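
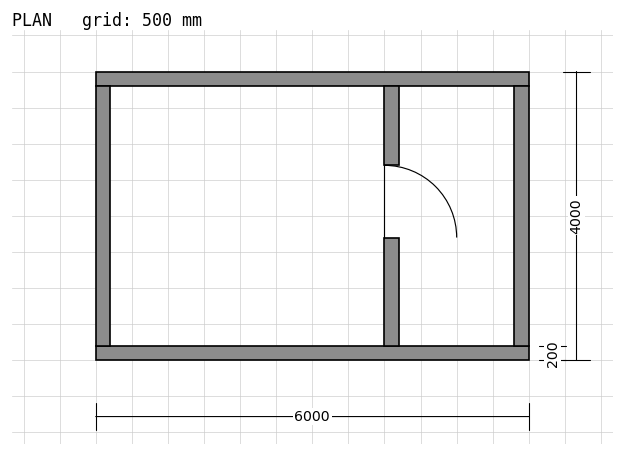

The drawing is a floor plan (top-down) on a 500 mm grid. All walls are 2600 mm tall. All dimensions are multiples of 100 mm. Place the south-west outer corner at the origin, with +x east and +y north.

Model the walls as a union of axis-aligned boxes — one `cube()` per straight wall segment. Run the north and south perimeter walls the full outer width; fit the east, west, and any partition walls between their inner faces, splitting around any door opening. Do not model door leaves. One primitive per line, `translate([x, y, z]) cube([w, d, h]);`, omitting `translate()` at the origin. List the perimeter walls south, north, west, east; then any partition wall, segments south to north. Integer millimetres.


cube([6000, 200, 2600]);
translate([0, 3800, 0]) cube([6000, 200, 2600]);
translate([0, 200, 0]) cube([200, 3600, 2600]);
translate([5800, 200, 0]) cube([200, 3600, 2600]);
translate([4000, 200, 0]) cube([200, 1500, 2600]);
translate([4000, 2700, 0]) cube([200, 1100, 2600]);


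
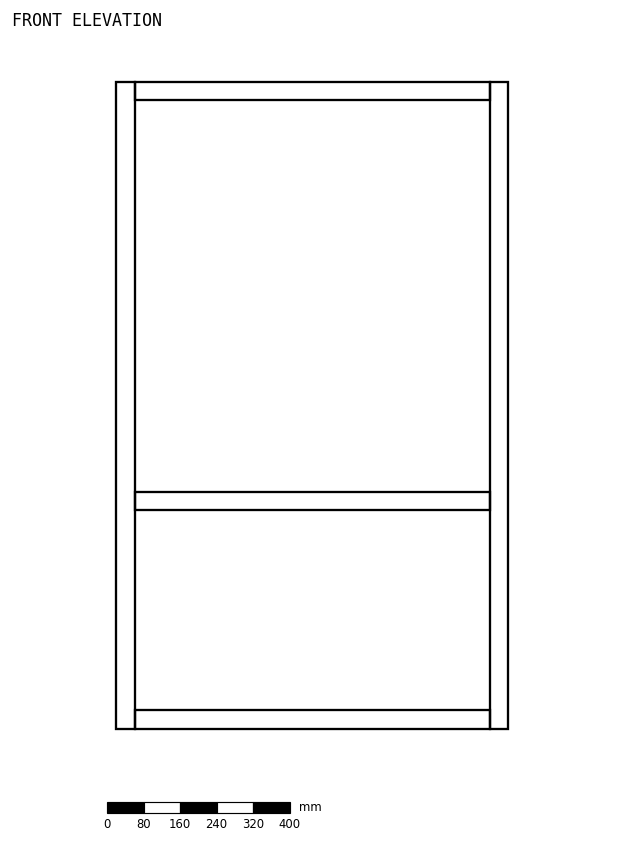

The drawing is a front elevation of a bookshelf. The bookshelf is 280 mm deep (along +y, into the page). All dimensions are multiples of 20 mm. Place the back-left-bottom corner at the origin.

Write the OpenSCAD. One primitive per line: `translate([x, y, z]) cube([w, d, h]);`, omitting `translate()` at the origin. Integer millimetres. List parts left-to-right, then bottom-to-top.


cube([40, 280, 1420]);
translate([40, 0, 0]) cube([780, 280, 40]);
translate([40, 0, 480]) cube([780, 280, 40]);
translate([40, 0, 1380]) cube([780, 280, 40]);
translate([820, 0, 0]) cube([40, 280, 1420]);


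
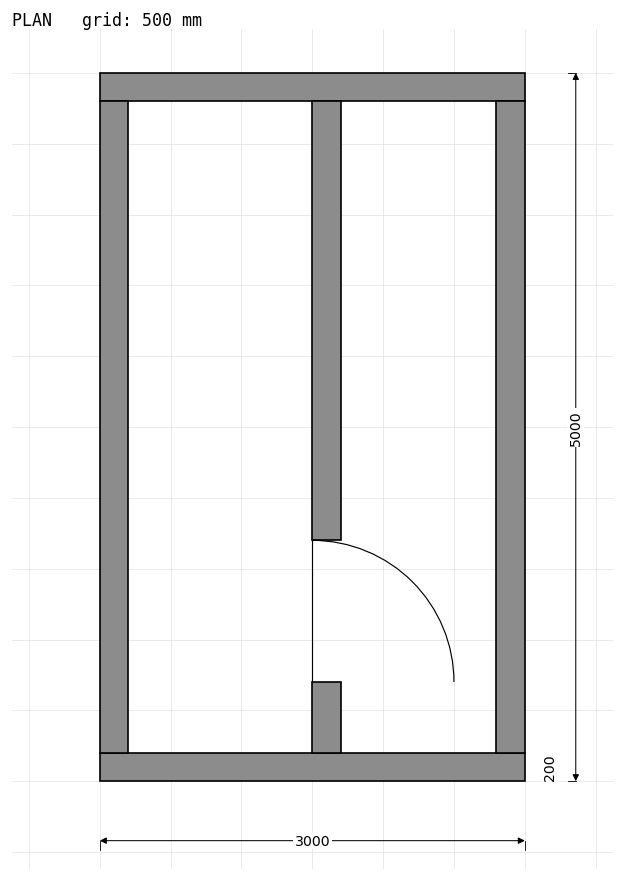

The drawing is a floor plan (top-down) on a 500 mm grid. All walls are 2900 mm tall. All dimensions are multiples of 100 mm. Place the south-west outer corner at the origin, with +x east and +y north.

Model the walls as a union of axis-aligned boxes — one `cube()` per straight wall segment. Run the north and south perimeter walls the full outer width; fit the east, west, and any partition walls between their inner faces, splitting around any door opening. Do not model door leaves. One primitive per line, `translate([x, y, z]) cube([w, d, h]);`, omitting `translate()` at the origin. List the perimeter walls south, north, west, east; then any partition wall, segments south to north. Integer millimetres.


cube([3000, 200, 2900]);
translate([0, 4800, 0]) cube([3000, 200, 2900]);
translate([0, 200, 0]) cube([200, 4600, 2900]);
translate([2800, 200, 0]) cube([200, 4600, 2900]);
translate([1500, 200, 0]) cube([200, 500, 2900]);
translate([1500, 1700, 0]) cube([200, 3100, 2900]);


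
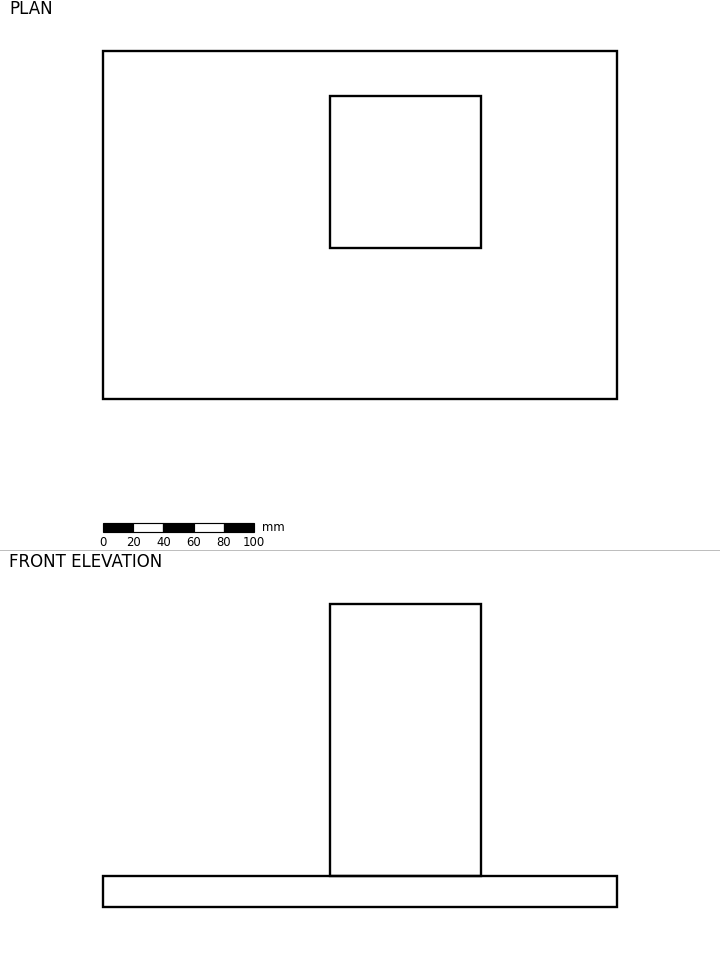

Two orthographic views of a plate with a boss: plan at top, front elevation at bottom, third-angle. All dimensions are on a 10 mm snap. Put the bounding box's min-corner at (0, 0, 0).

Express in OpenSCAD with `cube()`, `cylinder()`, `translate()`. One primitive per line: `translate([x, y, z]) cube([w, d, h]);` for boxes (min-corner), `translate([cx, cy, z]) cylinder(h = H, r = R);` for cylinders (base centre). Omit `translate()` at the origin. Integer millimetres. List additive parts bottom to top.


cube([340, 230, 20]);
translate([150, 100, 20]) cube([100, 100, 180]);


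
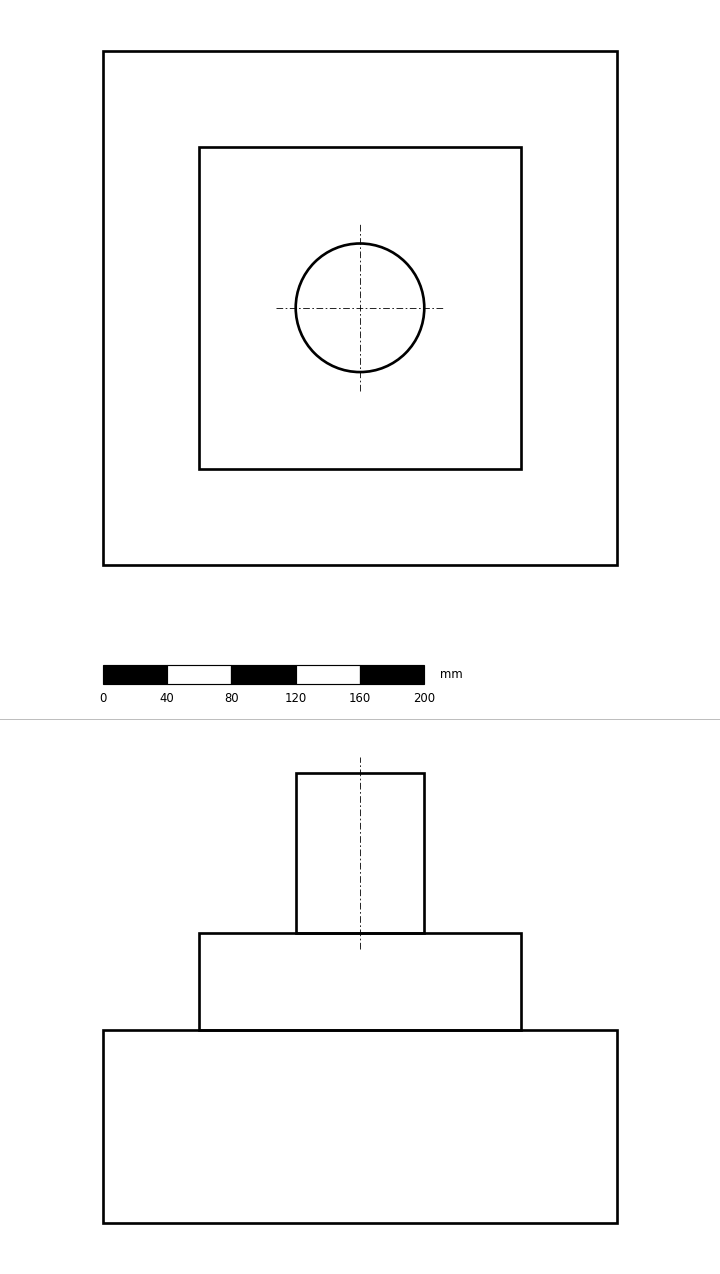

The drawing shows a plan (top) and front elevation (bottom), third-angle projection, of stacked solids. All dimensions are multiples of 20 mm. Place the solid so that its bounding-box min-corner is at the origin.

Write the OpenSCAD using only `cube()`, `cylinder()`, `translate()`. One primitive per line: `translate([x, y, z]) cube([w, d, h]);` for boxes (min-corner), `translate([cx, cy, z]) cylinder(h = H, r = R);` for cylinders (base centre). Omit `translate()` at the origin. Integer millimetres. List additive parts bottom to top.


cube([320, 320, 120]);
translate([60, 60, 120]) cube([200, 200, 60]);
translate([160, 160, 180]) cylinder(h = 100, r = 40);


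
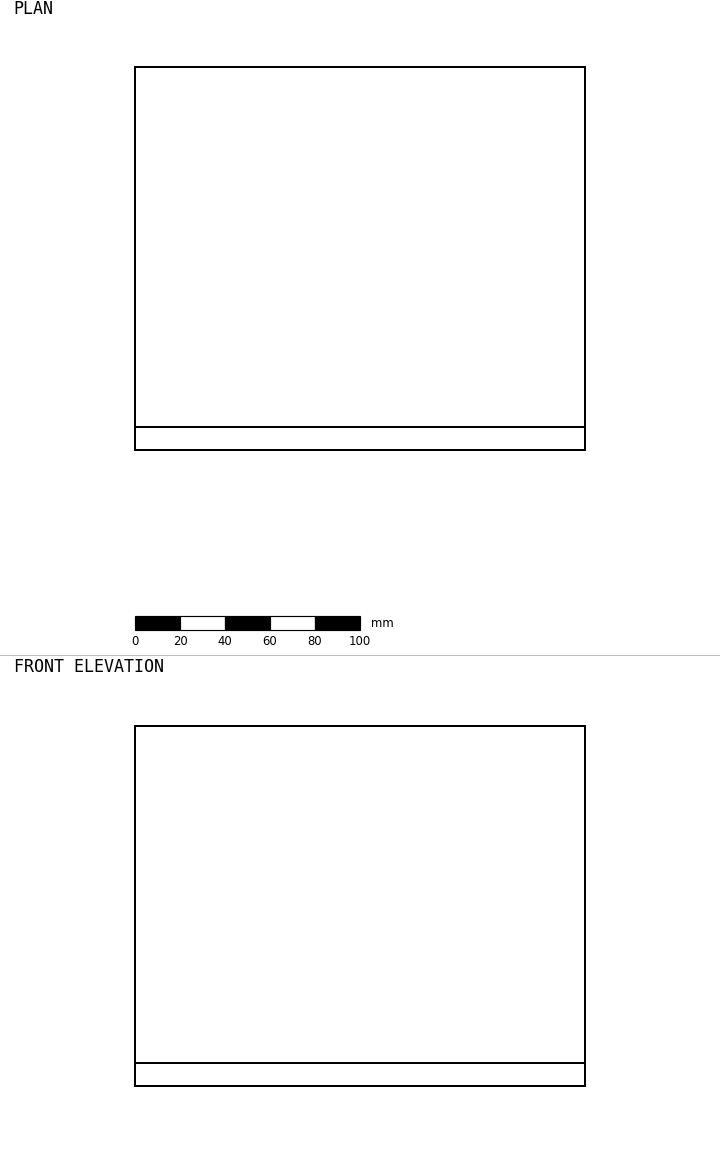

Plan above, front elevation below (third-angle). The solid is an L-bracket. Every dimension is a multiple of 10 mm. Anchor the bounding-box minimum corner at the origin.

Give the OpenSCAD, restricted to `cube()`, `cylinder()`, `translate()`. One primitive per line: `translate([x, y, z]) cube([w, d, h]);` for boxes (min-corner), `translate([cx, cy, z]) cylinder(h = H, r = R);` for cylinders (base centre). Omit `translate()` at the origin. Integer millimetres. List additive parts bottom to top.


cube([200, 170, 10]);
translate([0, 0, 10]) cube([200, 10, 150]);


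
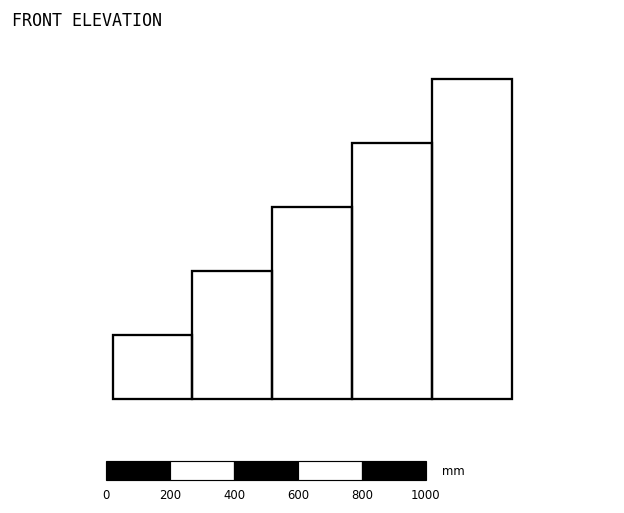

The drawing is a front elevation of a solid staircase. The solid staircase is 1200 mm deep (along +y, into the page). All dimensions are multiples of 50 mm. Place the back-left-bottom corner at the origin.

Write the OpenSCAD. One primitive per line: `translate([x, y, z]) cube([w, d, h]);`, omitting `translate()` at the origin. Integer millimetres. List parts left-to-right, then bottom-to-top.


cube([250, 1200, 200]);
translate([250, 0, 0]) cube([250, 1200, 400]);
translate([500, 0, 0]) cube([250, 1200, 600]);
translate([750, 0, 0]) cube([250, 1200, 800]);
translate([1000, 0, 0]) cube([250, 1200, 1000]);


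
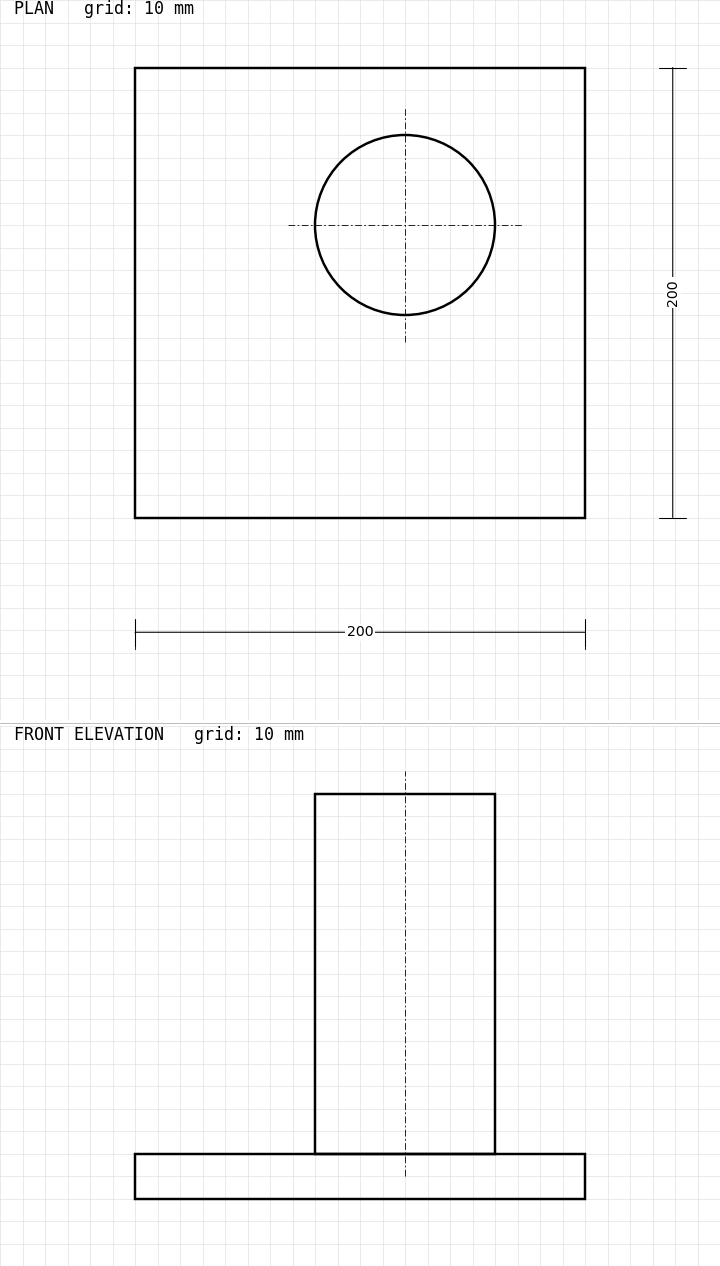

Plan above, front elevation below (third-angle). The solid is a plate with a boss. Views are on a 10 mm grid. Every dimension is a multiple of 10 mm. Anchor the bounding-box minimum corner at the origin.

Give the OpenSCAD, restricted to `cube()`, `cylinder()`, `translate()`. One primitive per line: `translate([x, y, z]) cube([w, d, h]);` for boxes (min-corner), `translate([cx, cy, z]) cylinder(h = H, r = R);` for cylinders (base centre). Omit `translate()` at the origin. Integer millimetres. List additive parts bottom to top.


cube([200, 200, 20]);
translate([120, 130, 20]) cylinder(h = 160, r = 40);


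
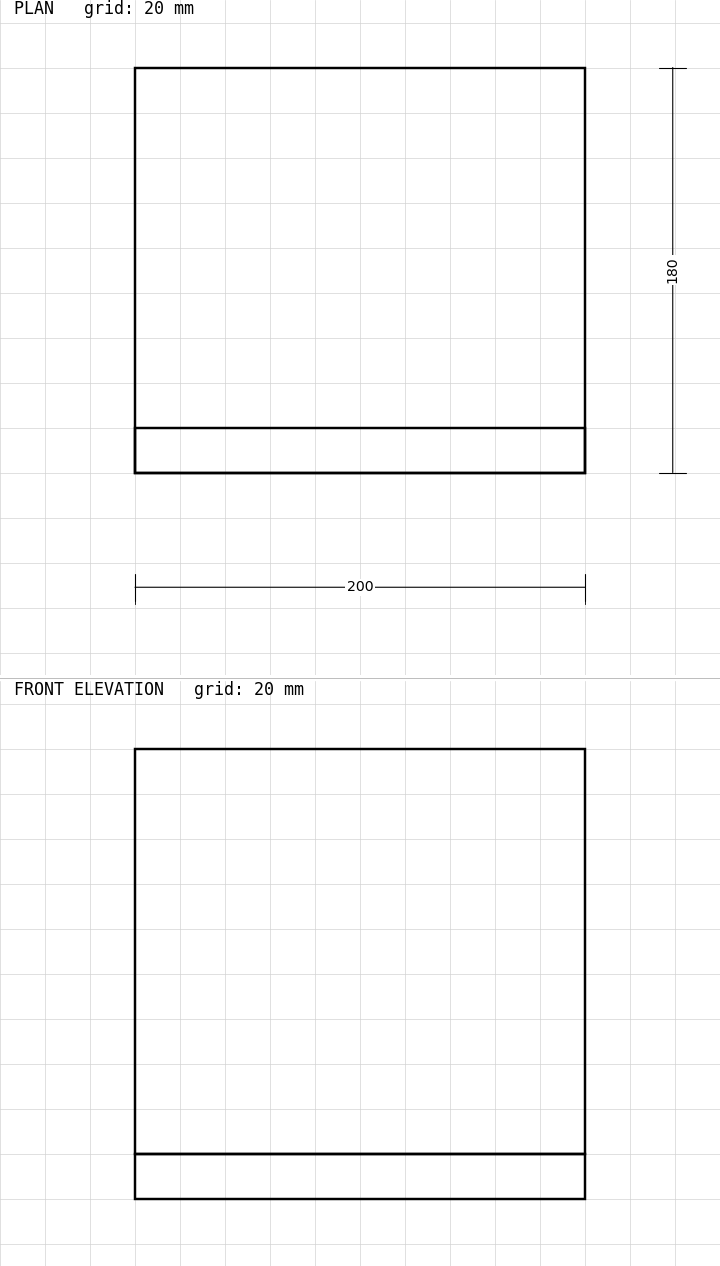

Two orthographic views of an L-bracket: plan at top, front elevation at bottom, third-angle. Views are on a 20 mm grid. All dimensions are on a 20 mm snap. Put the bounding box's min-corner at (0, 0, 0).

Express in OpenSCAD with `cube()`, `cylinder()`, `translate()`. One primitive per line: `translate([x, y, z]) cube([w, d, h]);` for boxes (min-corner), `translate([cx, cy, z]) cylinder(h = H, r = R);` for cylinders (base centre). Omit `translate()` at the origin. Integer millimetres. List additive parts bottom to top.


cube([200, 180, 20]);
translate([0, 0, 20]) cube([200, 20, 180]);


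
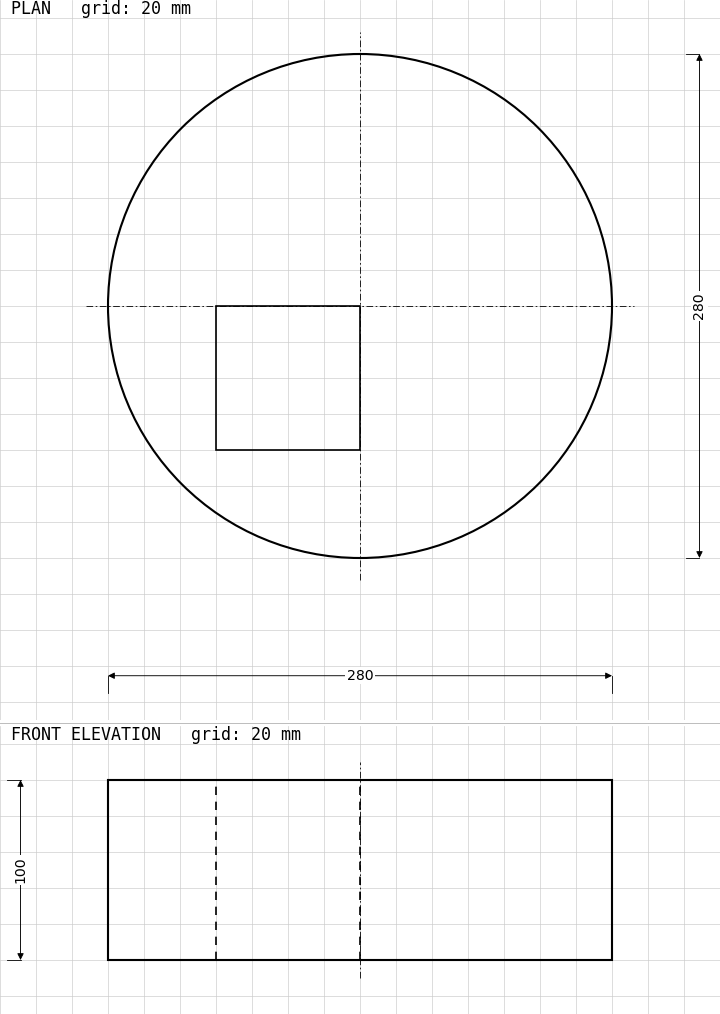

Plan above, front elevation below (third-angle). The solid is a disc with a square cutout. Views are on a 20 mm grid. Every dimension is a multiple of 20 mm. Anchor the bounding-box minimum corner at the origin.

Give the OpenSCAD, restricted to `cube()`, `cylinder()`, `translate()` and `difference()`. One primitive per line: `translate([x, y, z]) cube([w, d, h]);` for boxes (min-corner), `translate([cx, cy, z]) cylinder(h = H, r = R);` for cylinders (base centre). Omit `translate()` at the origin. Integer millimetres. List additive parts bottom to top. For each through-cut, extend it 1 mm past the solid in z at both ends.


difference() {
  translate([140, 140, 0]) cylinder(h = 100, r = 140);
  translate([60, 60, -1]) cube([80, 80, 102]);
}


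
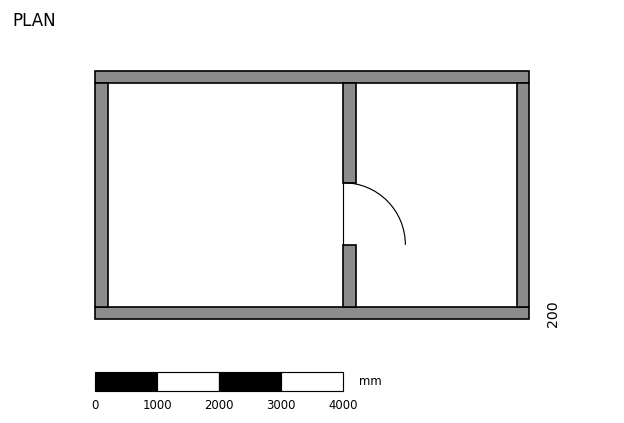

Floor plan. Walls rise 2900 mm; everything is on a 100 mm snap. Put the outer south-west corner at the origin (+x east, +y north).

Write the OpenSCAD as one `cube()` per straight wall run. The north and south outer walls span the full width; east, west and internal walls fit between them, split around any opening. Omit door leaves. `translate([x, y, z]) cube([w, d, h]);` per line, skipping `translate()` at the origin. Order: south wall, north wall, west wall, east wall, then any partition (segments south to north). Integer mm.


cube([7000, 200, 2900]);
translate([0, 3800, 0]) cube([7000, 200, 2900]);
translate([0, 200, 0]) cube([200, 3600, 2900]);
translate([6800, 200, 0]) cube([200, 3600, 2900]);
translate([4000, 200, 0]) cube([200, 1000, 2900]);
translate([4000, 2200, 0]) cube([200, 1600, 2900]);


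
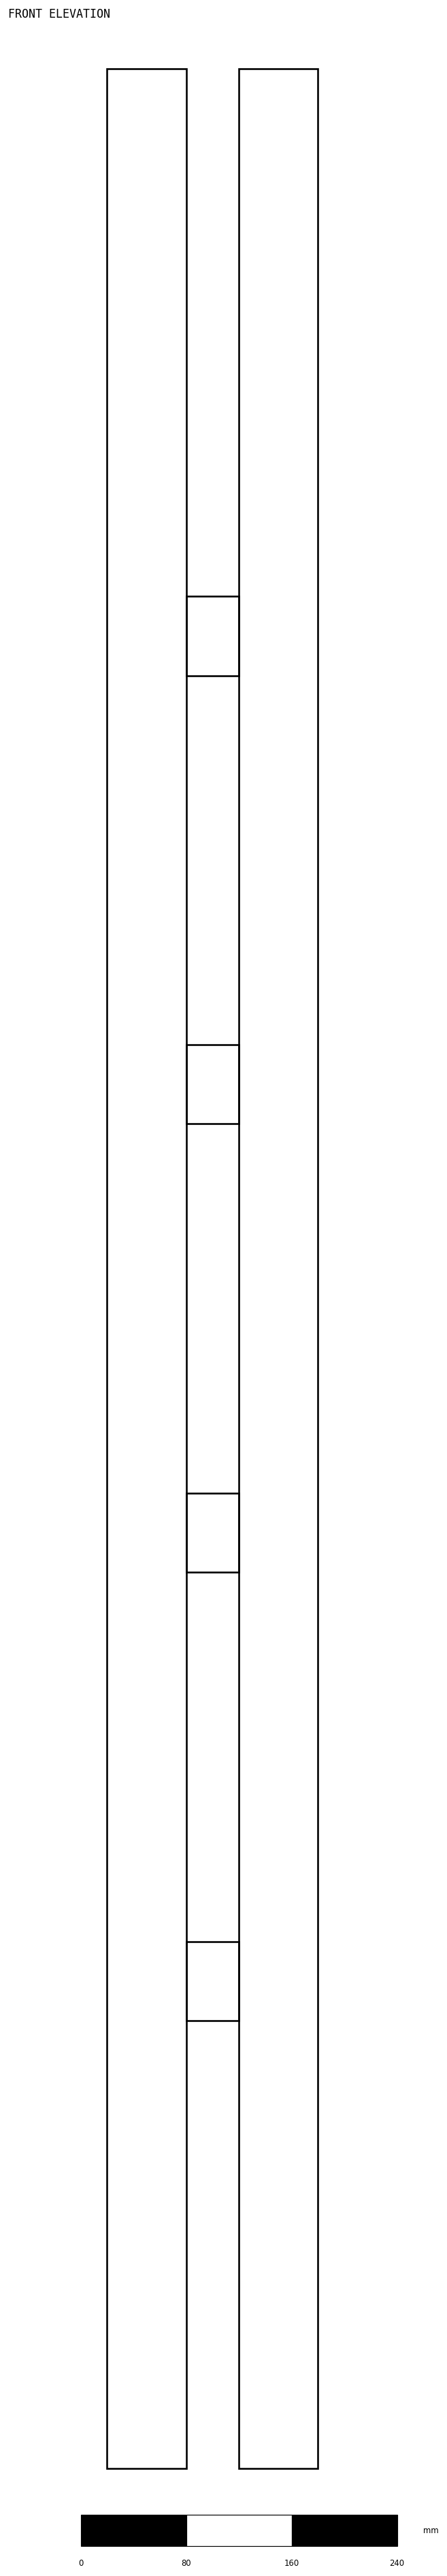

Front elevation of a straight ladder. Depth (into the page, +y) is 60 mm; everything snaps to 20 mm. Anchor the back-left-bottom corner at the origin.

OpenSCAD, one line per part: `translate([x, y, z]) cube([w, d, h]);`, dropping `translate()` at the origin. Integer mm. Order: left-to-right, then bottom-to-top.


cube([60, 60, 1820]);
translate([60, 0, 340]) cube([40, 60, 60]);
translate([60, 0, 680]) cube([40, 60, 60]);
translate([60, 0, 1020]) cube([40, 60, 60]);
translate([60, 0, 1360]) cube([40, 60, 60]);
translate([100, 0, 0]) cube([60, 60, 1820]);


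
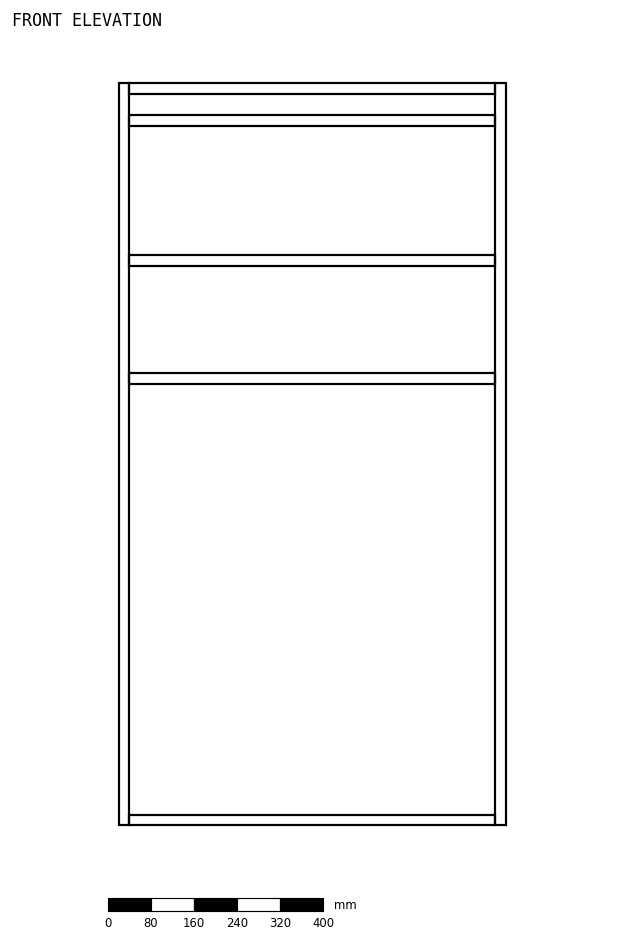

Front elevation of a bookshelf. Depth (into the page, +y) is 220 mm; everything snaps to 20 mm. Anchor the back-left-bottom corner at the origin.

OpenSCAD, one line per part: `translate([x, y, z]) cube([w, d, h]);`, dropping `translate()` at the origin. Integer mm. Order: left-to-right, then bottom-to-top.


cube([20, 220, 1380]);
translate([20, 0, 0]) cube([680, 220, 20]);
translate([20, 0, 820]) cube([680, 220, 20]);
translate([20, 0, 1040]) cube([680, 220, 20]);
translate([20, 0, 1300]) cube([680, 220, 20]);
translate([20, 0, 1360]) cube([680, 220, 20]);
translate([700, 0, 0]) cube([20, 220, 1380]);


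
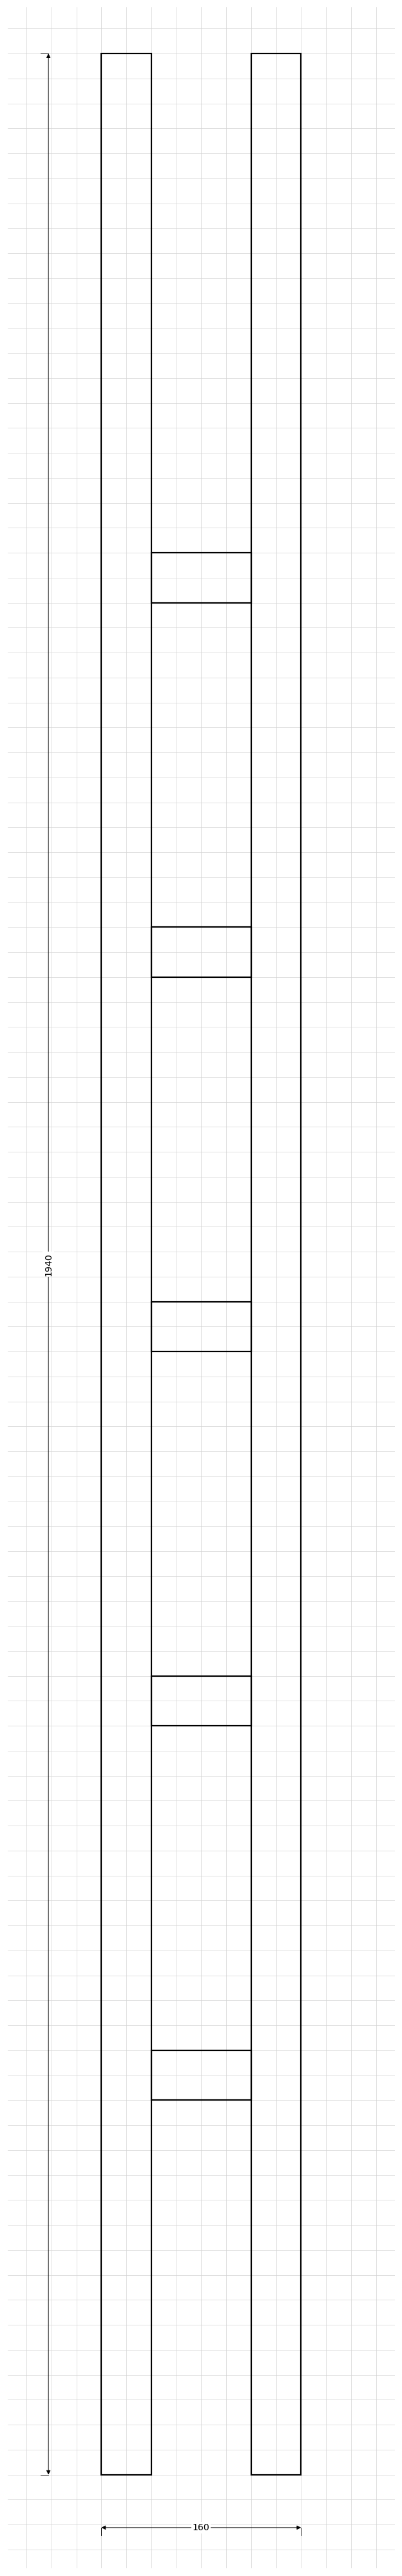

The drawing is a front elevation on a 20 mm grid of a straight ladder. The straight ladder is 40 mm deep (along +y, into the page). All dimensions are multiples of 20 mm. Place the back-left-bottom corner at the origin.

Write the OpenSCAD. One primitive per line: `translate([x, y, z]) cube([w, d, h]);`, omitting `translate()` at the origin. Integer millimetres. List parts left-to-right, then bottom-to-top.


cube([40, 40, 1940]);
translate([40, 0, 300]) cube([80, 40, 40]);
translate([40, 0, 600]) cube([80, 40, 40]);
translate([40, 0, 900]) cube([80, 40, 40]);
translate([40, 0, 1200]) cube([80, 40, 40]);
translate([40, 0, 1500]) cube([80, 40, 40]);
translate([120, 0, 0]) cube([40, 40, 1940]);


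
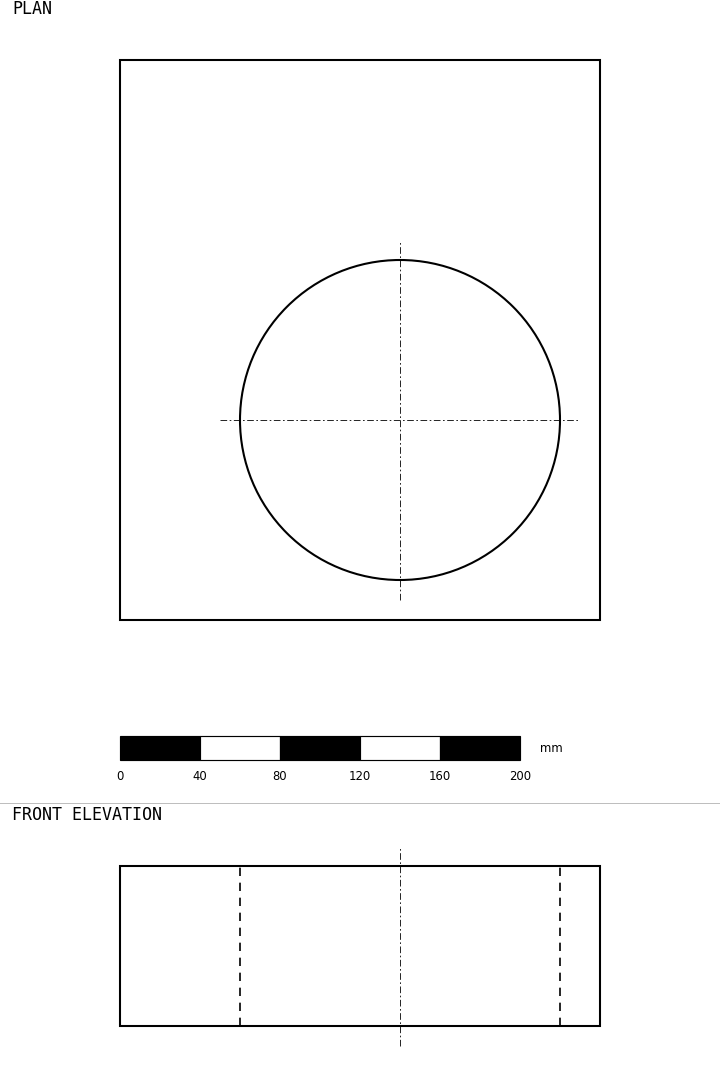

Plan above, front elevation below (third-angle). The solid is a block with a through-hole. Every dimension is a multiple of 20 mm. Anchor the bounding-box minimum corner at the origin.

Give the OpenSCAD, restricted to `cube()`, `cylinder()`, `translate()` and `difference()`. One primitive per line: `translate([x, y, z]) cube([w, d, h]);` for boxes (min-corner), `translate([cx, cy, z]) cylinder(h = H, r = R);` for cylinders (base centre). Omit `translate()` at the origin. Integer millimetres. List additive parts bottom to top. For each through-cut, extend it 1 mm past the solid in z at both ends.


difference() {
  cube([240, 280, 80]);
  translate([140, 100, -1]) cylinder(h = 82, r = 80);
}


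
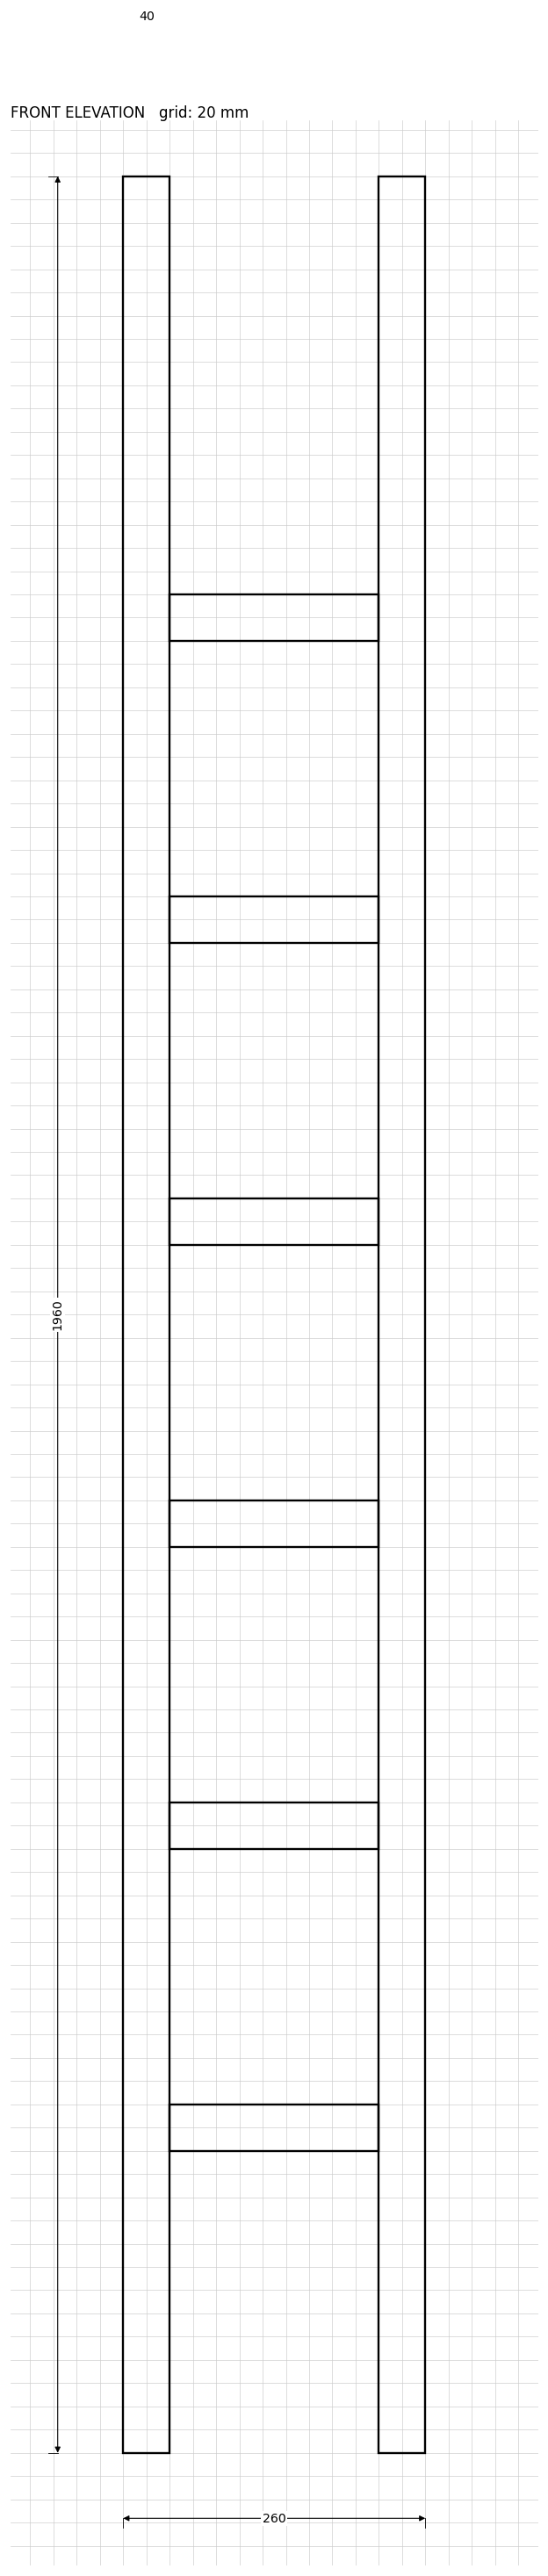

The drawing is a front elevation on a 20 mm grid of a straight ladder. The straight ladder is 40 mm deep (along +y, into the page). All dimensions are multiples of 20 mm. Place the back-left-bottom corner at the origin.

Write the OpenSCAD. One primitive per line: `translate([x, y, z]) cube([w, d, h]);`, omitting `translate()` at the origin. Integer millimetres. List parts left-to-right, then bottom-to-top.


cube([40, 40, 1960]);
translate([40, 0, 260]) cube([180, 40, 40]);
translate([40, 0, 520]) cube([180, 40, 40]);
translate([40, 0, 780]) cube([180, 40, 40]);
translate([40, 0, 1040]) cube([180, 40, 40]);
translate([40, 0, 1300]) cube([180, 40, 40]);
translate([40, 0, 1560]) cube([180, 40, 40]);
translate([220, 0, 0]) cube([40, 40, 1960]);


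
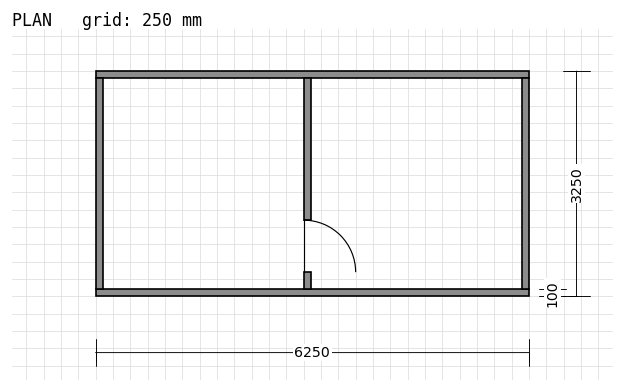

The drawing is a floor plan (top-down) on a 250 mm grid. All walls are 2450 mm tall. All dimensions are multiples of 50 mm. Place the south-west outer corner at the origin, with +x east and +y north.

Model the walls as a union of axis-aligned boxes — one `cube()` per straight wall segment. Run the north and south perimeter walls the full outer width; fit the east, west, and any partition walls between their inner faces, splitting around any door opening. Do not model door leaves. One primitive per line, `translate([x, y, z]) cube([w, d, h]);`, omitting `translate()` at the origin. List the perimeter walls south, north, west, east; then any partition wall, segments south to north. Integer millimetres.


cube([6250, 100, 2450]);
translate([0, 3150, 0]) cube([6250, 100, 2450]);
translate([0, 100, 0]) cube([100, 3050, 2450]);
translate([6150, 100, 0]) cube([100, 3050, 2450]);
translate([3000, 100, 0]) cube([100, 250, 2450]);
translate([3000, 1100, 0]) cube([100, 2050, 2450]);


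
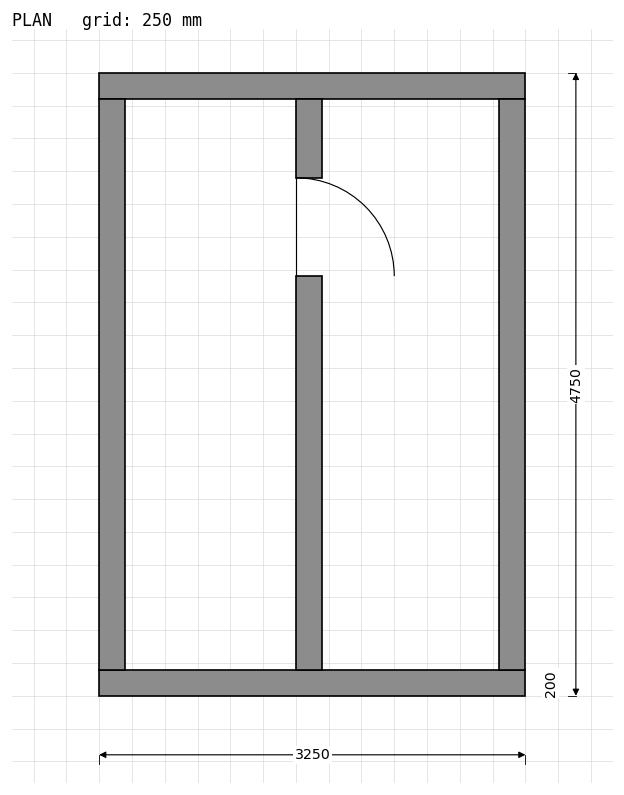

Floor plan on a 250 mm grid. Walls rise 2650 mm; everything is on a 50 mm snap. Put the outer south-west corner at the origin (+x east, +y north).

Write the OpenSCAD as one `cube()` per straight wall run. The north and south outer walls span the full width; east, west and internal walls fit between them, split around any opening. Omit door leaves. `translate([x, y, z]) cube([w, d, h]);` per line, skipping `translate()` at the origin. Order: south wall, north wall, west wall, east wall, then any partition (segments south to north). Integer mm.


cube([3250, 200, 2650]);
translate([0, 4550, 0]) cube([3250, 200, 2650]);
translate([0, 200, 0]) cube([200, 4350, 2650]);
translate([3050, 200, 0]) cube([200, 4350, 2650]);
translate([1500, 200, 0]) cube([200, 3000, 2650]);
translate([1500, 3950, 0]) cube([200, 600, 2650]);


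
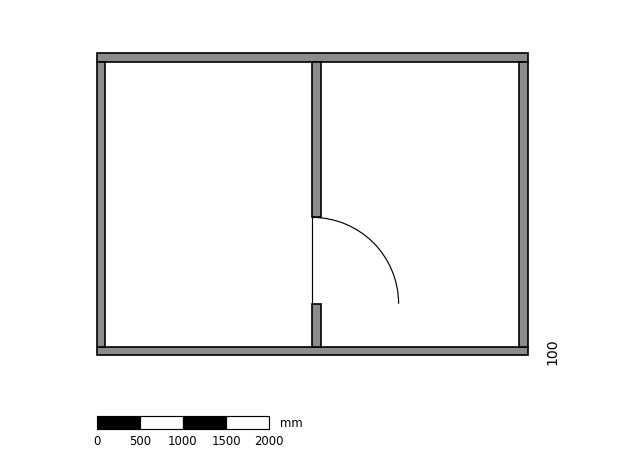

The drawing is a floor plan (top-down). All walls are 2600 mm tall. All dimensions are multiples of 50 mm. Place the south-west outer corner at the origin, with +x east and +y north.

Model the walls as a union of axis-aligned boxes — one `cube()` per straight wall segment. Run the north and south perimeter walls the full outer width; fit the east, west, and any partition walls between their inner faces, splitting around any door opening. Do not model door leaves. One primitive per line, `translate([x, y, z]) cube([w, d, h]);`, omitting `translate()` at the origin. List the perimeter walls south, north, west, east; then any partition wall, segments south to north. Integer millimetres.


cube([5000, 100, 2600]);
translate([0, 3400, 0]) cube([5000, 100, 2600]);
translate([0, 100, 0]) cube([100, 3300, 2600]);
translate([4900, 100, 0]) cube([100, 3300, 2600]);
translate([2500, 100, 0]) cube([100, 500, 2600]);
translate([2500, 1600, 0]) cube([100, 1800, 2600]);


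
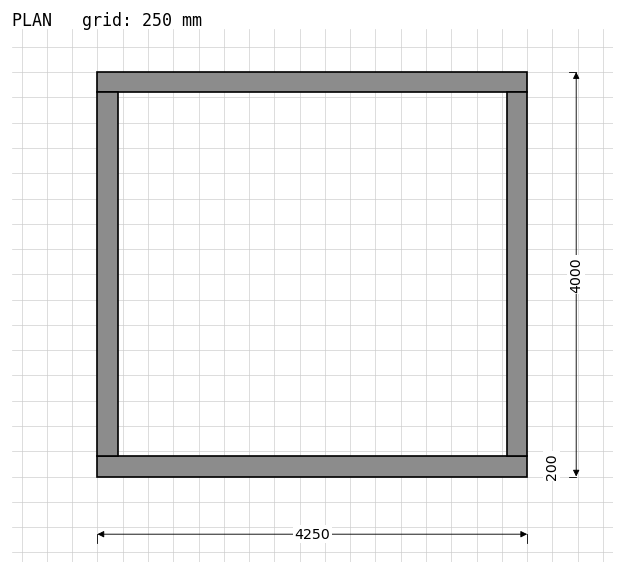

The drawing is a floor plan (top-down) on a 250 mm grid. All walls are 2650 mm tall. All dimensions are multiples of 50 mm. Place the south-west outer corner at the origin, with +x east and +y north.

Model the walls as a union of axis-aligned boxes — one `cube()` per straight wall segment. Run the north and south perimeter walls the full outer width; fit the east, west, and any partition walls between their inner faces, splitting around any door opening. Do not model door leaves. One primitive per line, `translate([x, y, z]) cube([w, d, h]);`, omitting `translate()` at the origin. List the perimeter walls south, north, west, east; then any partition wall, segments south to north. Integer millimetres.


cube([4250, 200, 2650]);
translate([0, 3800, 0]) cube([4250, 200, 2650]);
translate([0, 200, 0]) cube([200, 3600, 2650]);
translate([4050, 200, 0]) cube([200, 3600, 2650]);


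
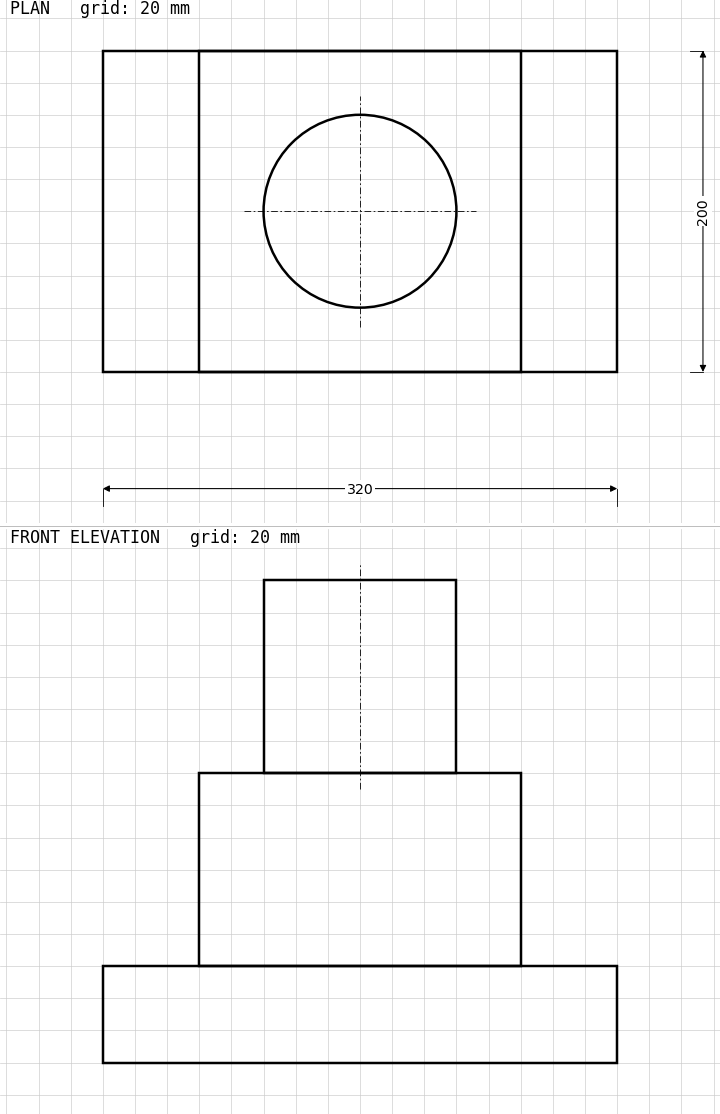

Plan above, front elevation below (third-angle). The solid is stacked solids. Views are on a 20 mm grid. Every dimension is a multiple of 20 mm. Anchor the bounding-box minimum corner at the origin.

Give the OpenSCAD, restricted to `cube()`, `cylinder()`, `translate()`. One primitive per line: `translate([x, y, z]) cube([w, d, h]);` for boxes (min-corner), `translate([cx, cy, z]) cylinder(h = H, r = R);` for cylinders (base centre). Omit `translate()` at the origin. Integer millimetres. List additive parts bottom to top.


cube([320, 200, 60]);
translate([60, 0, 60]) cube([200, 200, 120]);
translate([160, 100, 180]) cylinder(h = 120, r = 60);


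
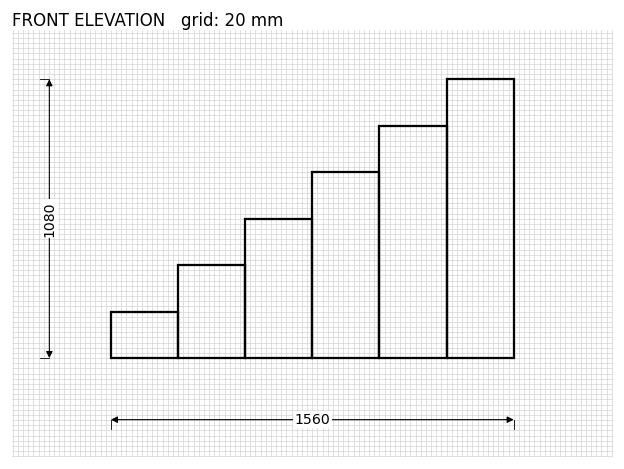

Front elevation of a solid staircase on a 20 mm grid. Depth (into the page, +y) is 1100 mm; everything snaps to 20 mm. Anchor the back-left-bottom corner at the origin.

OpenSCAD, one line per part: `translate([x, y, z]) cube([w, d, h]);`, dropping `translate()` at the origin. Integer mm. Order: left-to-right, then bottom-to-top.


cube([260, 1100, 180]);
translate([260, 0, 0]) cube([260, 1100, 360]);
translate([520, 0, 0]) cube([260, 1100, 540]);
translate([780, 0, 0]) cube([260, 1100, 720]);
translate([1040, 0, 0]) cube([260, 1100, 900]);
translate([1300, 0, 0]) cube([260, 1100, 1080]);


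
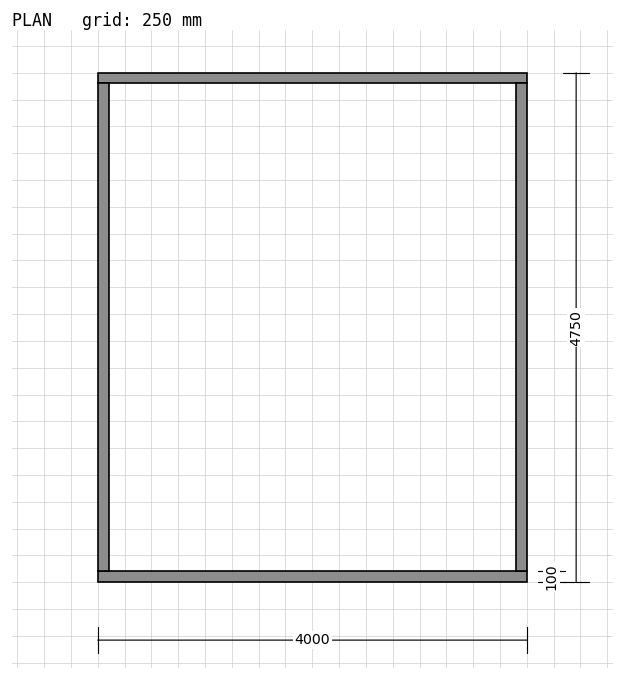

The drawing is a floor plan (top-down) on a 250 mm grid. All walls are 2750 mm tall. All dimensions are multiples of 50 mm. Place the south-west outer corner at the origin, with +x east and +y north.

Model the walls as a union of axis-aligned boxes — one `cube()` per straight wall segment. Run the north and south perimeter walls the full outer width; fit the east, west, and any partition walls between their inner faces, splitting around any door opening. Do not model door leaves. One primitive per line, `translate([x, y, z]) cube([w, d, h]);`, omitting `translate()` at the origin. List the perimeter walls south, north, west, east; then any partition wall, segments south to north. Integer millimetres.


cube([4000, 100, 2750]);
translate([0, 4650, 0]) cube([4000, 100, 2750]);
translate([0, 100, 0]) cube([100, 4550, 2750]);
translate([3900, 100, 0]) cube([100, 4550, 2750]);


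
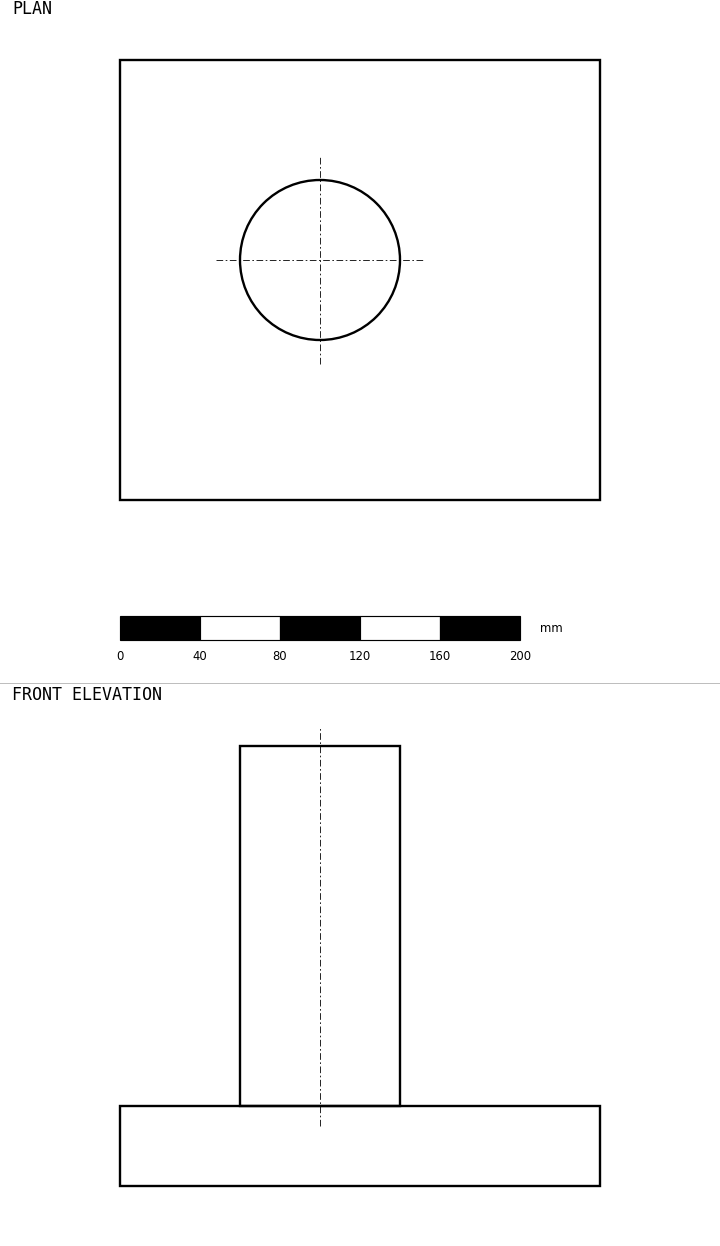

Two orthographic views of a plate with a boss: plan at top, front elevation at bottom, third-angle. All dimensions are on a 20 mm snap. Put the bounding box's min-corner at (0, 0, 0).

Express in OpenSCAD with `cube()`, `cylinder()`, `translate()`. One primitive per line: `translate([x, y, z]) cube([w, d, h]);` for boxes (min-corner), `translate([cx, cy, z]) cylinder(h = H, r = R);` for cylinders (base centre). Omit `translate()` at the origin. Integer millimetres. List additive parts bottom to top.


cube([240, 220, 40]);
translate([100, 120, 40]) cylinder(h = 180, r = 40);


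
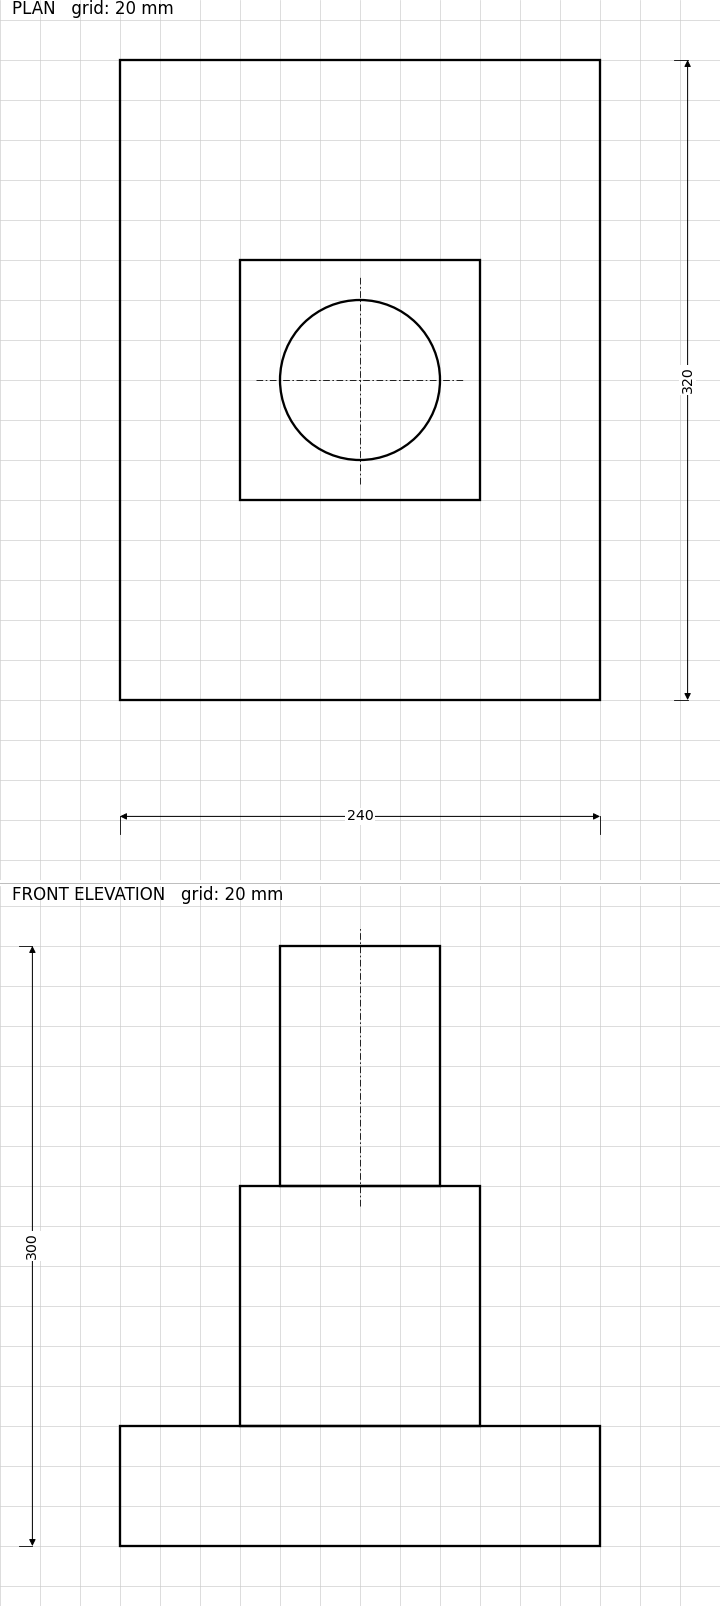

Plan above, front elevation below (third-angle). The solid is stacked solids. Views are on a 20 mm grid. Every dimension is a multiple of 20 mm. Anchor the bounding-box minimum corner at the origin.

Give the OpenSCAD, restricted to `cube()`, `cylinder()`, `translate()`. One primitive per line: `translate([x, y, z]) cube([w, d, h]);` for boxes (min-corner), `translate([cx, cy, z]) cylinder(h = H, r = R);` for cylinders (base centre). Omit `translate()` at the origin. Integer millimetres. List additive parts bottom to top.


cube([240, 320, 60]);
translate([60, 100, 60]) cube([120, 120, 120]);
translate([120, 160, 180]) cylinder(h = 120, r = 40);


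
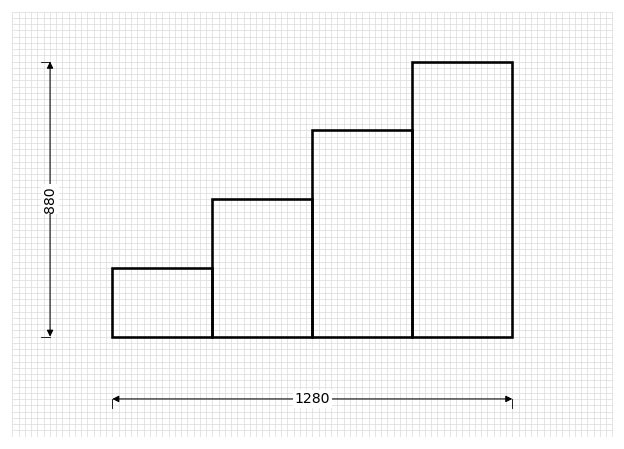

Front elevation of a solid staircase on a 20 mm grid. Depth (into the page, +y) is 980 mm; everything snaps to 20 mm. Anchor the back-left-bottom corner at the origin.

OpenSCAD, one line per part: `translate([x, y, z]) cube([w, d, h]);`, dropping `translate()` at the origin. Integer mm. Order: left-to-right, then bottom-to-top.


cube([320, 980, 220]);
translate([320, 0, 0]) cube([320, 980, 440]);
translate([640, 0, 0]) cube([320, 980, 660]);
translate([960, 0, 0]) cube([320, 980, 880]);


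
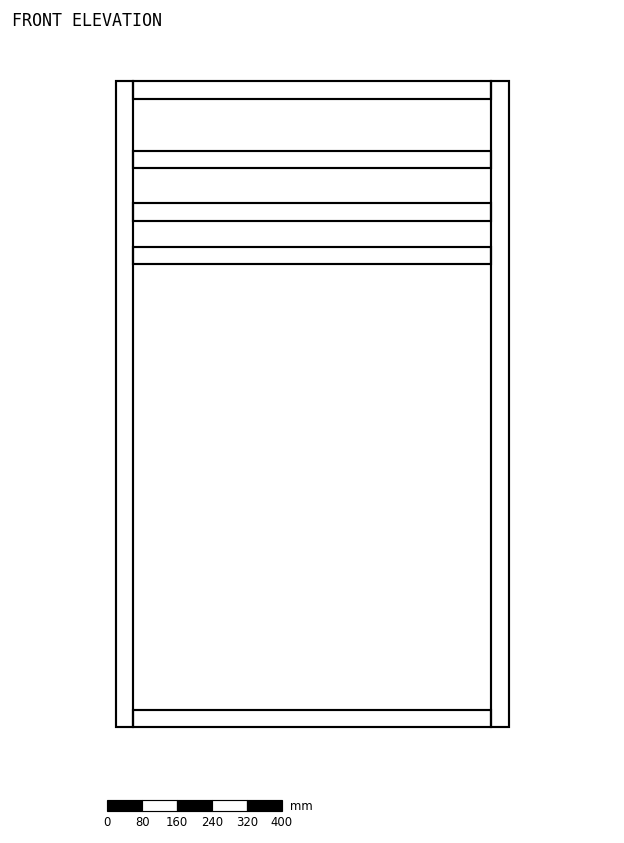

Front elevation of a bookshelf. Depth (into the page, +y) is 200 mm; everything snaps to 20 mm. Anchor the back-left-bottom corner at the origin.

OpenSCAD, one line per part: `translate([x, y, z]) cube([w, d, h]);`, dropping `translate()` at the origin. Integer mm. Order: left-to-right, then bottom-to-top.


cube([40, 200, 1480]);
translate([40, 0, 0]) cube([820, 200, 40]);
translate([40, 0, 1060]) cube([820, 200, 40]);
translate([40, 0, 1160]) cube([820, 200, 40]);
translate([40, 0, 1280]) cube([820, 200, 40]);
translate([40, 0, 1440]) cube([820, 200, 40]);
translate([860, 0, 0]) cube([40, 200, 1480]);


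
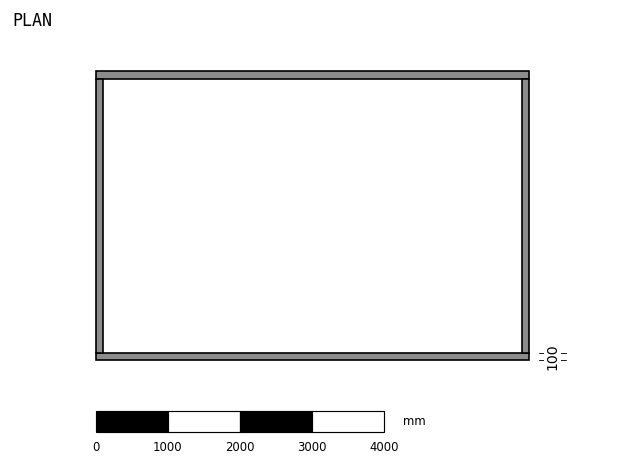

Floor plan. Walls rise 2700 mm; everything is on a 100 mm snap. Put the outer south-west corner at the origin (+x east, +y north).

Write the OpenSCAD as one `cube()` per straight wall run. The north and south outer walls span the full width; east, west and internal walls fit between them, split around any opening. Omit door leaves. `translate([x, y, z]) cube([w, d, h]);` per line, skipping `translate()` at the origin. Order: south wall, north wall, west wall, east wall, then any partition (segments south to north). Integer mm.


cube([6000, 100, 2700]);
translate([0, 3900, 0]) cube([6000, 100, 2700]);
translate([0, 100, 0]) cube([100, 3800, 2700]);
translate([5900, 100, 0]) cube([100, 3800, 2700]);


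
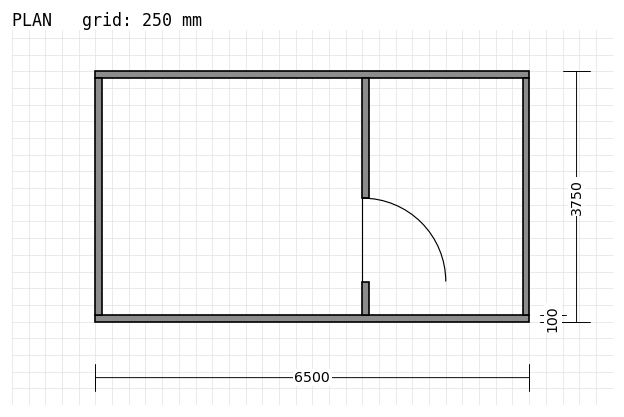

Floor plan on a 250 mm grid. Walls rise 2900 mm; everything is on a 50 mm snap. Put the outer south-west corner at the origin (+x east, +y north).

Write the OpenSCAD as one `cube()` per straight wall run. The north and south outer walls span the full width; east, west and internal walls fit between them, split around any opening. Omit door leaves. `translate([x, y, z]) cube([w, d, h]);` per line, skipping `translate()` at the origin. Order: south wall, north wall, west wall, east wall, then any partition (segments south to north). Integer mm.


cube([6500, 100, 2900]);
translate([0, 3650, 0]) cube([6500, 100, 2900]);
translate([0, 100, 0]) cube([100, 3550, 2900]);
translate([6400, 100, 0]) cube([100, 3550, 2900]);
translate([4000, 100, 0]) cube([100, 500, 2900]);
translate([4000, 1850, 0]) cube([100, 1800, 2900]);


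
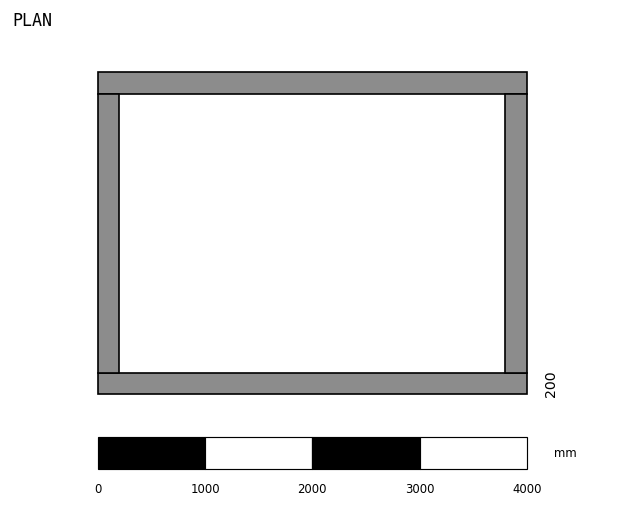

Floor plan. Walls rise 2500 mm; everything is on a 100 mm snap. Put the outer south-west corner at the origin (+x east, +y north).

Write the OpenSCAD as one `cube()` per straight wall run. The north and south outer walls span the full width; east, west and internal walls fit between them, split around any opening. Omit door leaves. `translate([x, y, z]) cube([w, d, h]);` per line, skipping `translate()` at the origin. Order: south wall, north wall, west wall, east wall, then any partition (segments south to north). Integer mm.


cube([4000, 200, 2500]);
translate([0, 2800, 0]) cube([4000, 200, 2500]);
translate([0, 200, 0]) cube([200, 2600, 2500]);
translate([3800, 200, 0]) cube([200, 2600, 2500]);


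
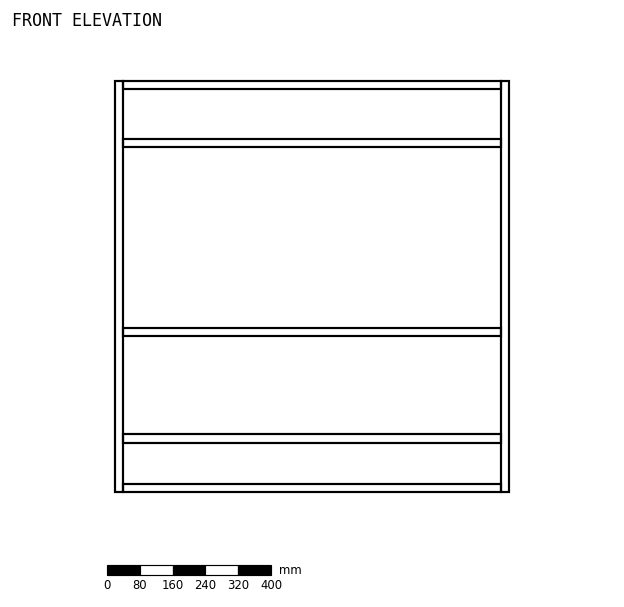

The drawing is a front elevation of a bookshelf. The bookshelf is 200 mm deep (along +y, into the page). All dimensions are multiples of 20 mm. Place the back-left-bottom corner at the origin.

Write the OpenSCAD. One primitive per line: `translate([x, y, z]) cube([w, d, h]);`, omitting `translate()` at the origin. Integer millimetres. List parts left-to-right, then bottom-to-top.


cube([20, 200, 1000]);
translate([20, 0, 0]) cube([920, 200, 20]);
translate([20, 0, 120]) cube([920, 200, 20]);
translate([20, 0, 380]) cube([920, 200, 20]);
translate([20, 0, 840]) cube([920, 200, 20]);
translate([20, 0, 980]) cube([920, 200, 20]);
translate([940, 0, 0]) cube([20, 200, 1000]);


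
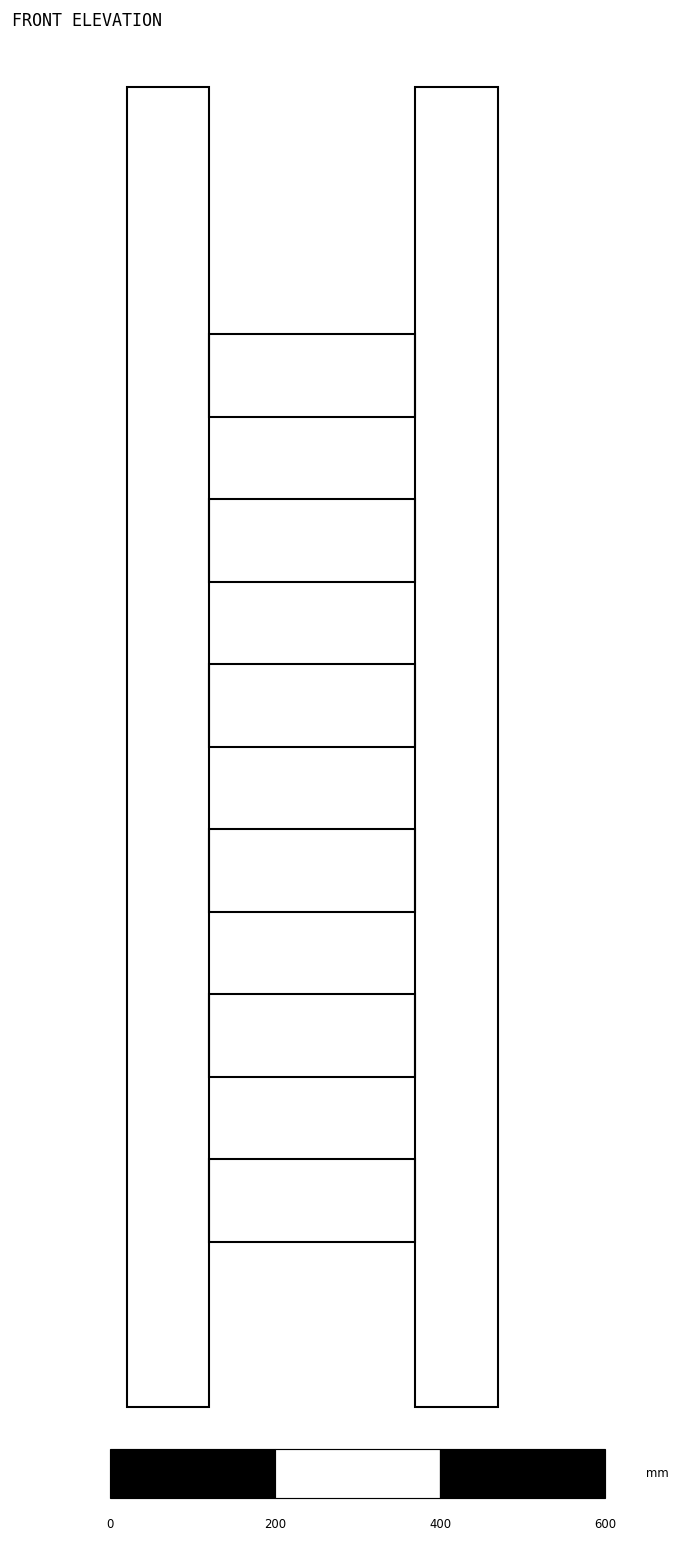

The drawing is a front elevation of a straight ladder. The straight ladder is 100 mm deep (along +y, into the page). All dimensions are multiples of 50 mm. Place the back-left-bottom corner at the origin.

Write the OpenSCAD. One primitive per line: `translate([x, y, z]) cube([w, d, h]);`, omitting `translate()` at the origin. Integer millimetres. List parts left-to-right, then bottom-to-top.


cube([100, 100, 1600]);
translate([100, 0, 200]) cube([250, 100, 100]);
translate([100, 0, 400]) cube([250, 100, 100]);
translate([100, 0, 600]) cube([250, 100, 100]);
translate([100, 0, 800]) cube([250, 100, 100]);
translate([100, 0, 1000]) cube([250, 100, 100]);
translate([100, 0, 1200]) cube([250, 100, 100]);
translate([350, 0, 0]) cube([100, 100, 1600]);


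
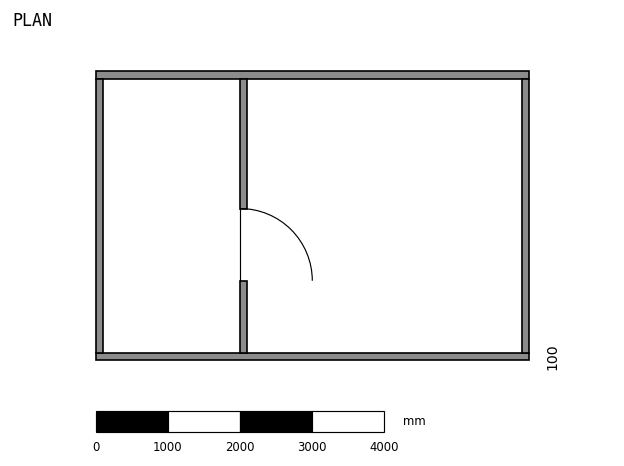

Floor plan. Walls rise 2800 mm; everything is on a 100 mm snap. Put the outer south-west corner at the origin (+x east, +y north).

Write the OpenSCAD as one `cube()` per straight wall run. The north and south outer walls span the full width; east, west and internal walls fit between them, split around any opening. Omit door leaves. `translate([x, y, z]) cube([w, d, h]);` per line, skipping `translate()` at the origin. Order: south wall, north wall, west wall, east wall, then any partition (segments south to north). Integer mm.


cube([6000, 100, 2800]);
translate([0, 3900, 0]) cube([6000, 100, 2800]);
translate([0, 100, 0]) cube([100, 3800, 2800]);
translate([5900, 100, 0]) cube([100, 3800, 2800]);
translate([2000, 100, 0]) cube([100, 1000, 2800]);
translate([2000, 2100, 0]) cube([100, 1800, 2800]);


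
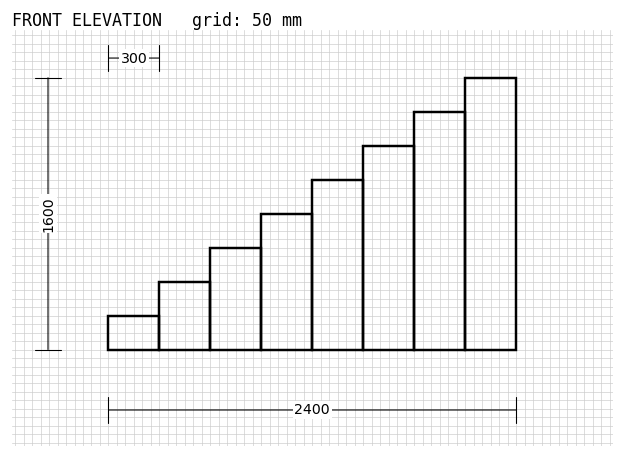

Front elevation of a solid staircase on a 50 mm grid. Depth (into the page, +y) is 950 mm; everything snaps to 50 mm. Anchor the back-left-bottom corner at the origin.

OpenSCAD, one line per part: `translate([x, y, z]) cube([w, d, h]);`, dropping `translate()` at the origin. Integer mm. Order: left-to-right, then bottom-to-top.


cube([300, 950, 200]);
translate([300, 0, 0]) cube([300, 950, 400]);
translate([600, 0, 0]) cube([300, 950, 600]);
translate([900, 0, 0]) cube([300, 950, 800]);
translate([1200, 0, 0]) cube([300, 950, 1000]);
translate([1500, 0, 0]) cube([300, 950, 1200]);
translate([1800, 0, 0]) cube([300, 950, 1400]);
translate([2100, 0, 0]) cube([300, 950, 1600]);


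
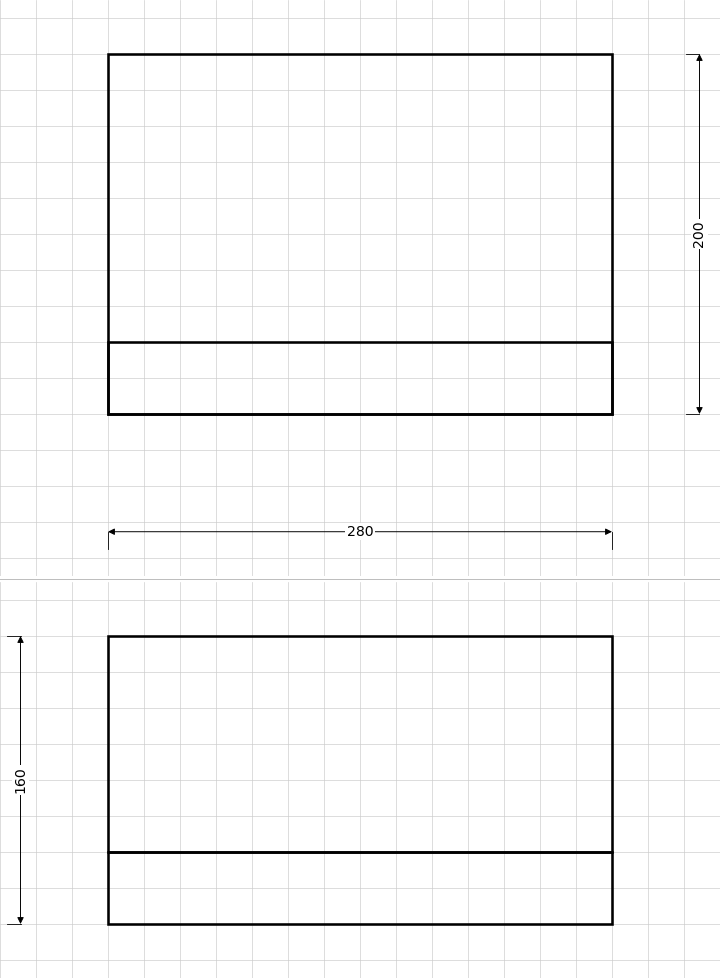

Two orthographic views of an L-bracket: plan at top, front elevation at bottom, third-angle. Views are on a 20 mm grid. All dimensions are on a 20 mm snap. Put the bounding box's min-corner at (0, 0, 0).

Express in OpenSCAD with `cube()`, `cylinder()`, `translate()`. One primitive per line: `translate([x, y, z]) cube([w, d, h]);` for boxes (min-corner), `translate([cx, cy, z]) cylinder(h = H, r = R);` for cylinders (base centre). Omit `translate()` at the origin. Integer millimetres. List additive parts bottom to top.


cube([280, 200, 40]);
translate([0, 0, 40]) cube([280, 40, 120]);


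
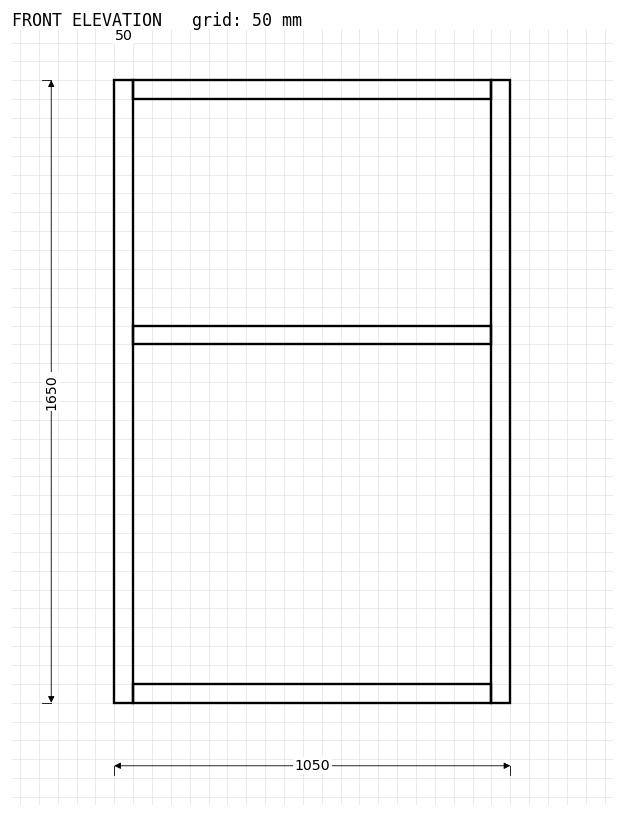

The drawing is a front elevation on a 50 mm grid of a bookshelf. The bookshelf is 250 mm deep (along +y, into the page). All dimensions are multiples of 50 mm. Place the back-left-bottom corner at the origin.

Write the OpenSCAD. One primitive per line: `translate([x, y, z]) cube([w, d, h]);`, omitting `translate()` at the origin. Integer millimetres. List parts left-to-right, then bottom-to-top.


cube([50, 250, 1650]);
translate([50, 0, 0]) cube([950, 250, 50]);
translate([50, 0, 950]) cube([950, 250, 50]);
translate([50, 0, 1600]) cube([950, 250, 50]);
translate([1000, 0, 0]) cube([50, 250, 1650]);
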